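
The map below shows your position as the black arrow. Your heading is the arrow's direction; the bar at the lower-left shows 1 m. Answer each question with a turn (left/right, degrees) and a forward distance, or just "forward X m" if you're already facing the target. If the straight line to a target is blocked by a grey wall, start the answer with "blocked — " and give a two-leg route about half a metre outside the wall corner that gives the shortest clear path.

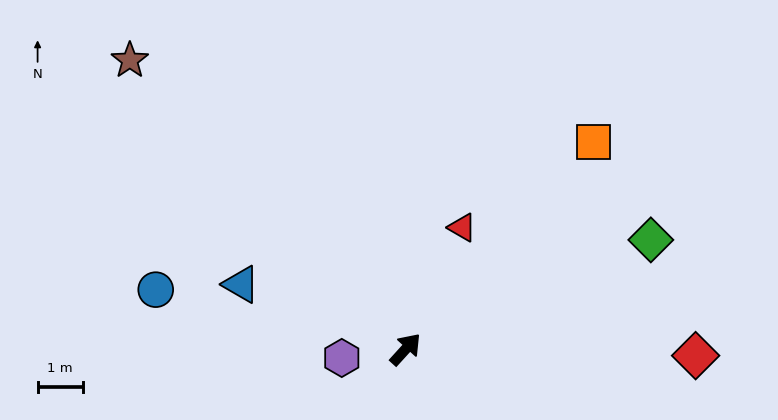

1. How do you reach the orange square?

forward 6.2 m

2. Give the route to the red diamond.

turn right 49°, forward 6.4 m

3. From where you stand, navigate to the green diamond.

turn right 24°, forward 6.0 m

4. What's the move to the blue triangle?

turn left 111°, forward 3.9 m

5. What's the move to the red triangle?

turn left 17°, forward 3.0 m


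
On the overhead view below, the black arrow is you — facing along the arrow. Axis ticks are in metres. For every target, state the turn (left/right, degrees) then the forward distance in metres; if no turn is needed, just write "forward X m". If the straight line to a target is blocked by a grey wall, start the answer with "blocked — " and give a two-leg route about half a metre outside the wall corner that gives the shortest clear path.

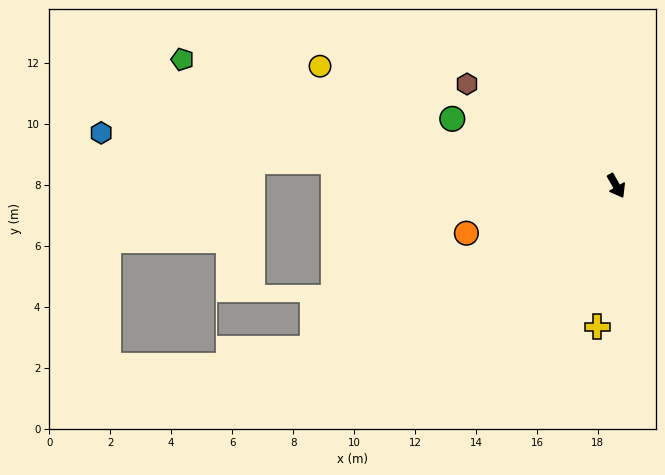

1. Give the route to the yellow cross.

turn right 38°, forward 4.7 m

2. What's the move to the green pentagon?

turn right 136°, forward 14.8 m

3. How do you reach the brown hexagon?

turn right 154°, forward 5.9 m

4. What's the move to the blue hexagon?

turn right 126°, forward 17.0 m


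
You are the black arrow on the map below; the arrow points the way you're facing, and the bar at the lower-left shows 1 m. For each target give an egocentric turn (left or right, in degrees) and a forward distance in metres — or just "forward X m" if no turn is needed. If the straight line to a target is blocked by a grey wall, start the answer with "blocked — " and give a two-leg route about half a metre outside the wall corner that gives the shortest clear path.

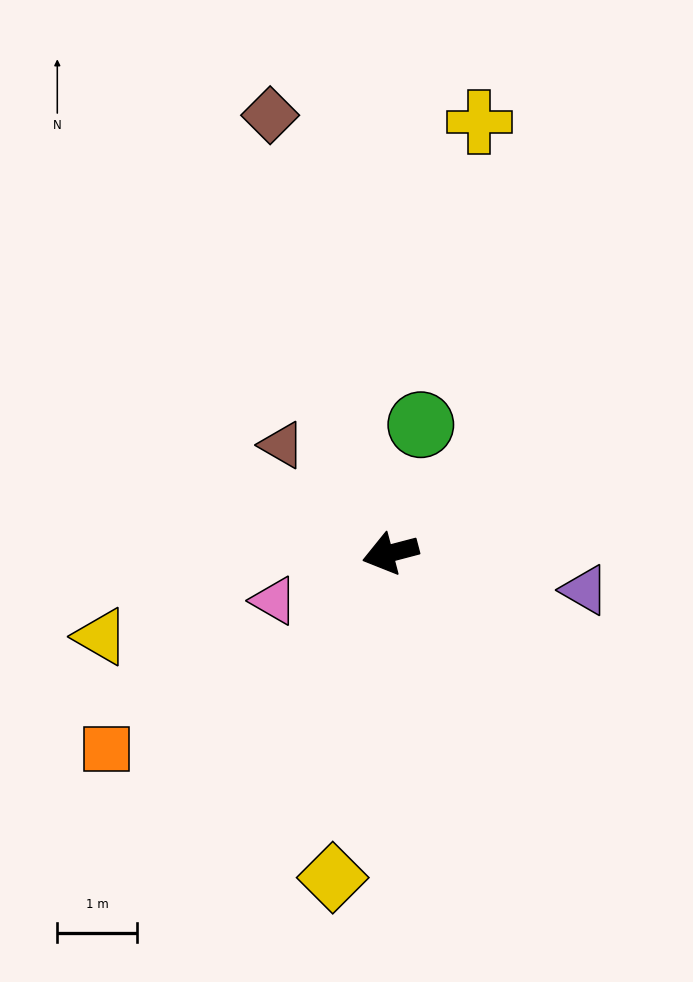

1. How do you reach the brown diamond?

turn right 89°, forward 5.7 m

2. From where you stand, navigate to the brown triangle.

turn right 60°, forward 1.9 m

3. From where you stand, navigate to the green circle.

turn right 118°, forward 1.7 m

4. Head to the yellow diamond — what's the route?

turn left 65°, forward 4.1 m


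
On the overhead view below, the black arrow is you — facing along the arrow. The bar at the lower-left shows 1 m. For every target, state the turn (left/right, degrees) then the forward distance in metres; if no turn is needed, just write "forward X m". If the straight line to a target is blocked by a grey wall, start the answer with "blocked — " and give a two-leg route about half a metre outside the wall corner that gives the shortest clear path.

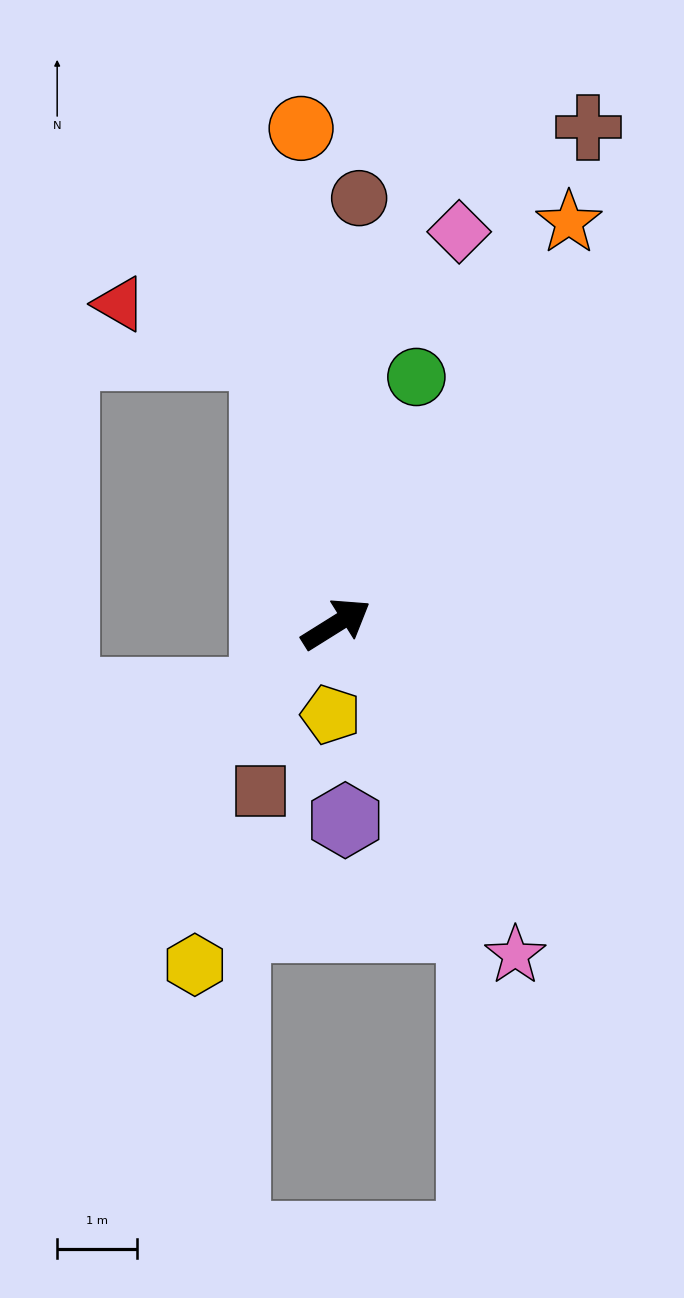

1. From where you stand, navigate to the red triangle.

blocked — turn left 73°, forward 3.5 m, then turn left 55°, forward 1.9 m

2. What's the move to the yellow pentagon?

turn right 125°, forward 1.1 m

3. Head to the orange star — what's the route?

turn left 28°, forward 5.8 m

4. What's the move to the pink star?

turn right 94°, forward 4.7 m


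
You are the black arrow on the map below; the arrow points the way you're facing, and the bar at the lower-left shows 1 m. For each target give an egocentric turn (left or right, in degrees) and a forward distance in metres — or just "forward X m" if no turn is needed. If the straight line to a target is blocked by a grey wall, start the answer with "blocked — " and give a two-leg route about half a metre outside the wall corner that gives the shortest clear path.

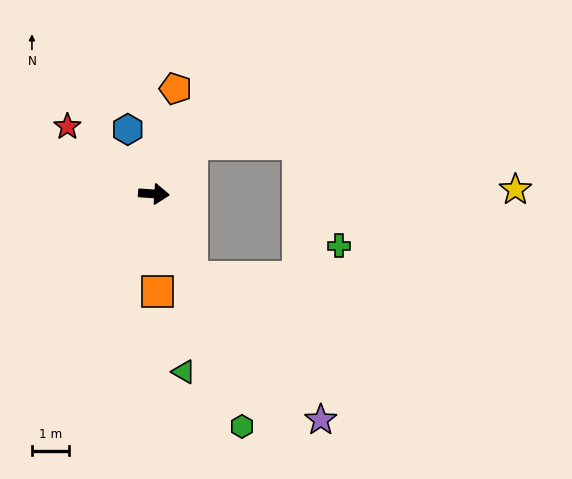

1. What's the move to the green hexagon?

turn right 65°, forward 6.7 m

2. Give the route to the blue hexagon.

turn left 116°, forward 1.9 m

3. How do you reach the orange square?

turn right 84°, forward 2.6 m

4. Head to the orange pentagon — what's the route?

turn left 82°, forward 2.9 m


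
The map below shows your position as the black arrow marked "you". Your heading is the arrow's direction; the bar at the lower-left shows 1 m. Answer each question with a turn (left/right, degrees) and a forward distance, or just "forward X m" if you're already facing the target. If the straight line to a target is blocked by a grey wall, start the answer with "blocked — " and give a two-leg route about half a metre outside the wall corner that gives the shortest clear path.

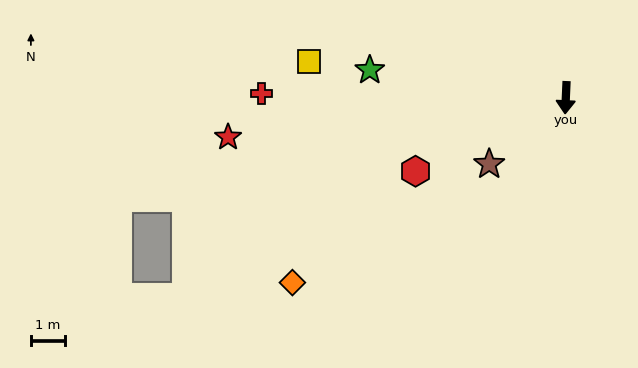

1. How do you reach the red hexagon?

turn right 61°, forward 4.9 m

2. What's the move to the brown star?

turn right 47°, forward 3.0 m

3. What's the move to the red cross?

turn right 88°, forward 9.0 m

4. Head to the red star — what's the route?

turn right 81°, forward 10.0 m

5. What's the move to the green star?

turn right 95°, forward 5.8 m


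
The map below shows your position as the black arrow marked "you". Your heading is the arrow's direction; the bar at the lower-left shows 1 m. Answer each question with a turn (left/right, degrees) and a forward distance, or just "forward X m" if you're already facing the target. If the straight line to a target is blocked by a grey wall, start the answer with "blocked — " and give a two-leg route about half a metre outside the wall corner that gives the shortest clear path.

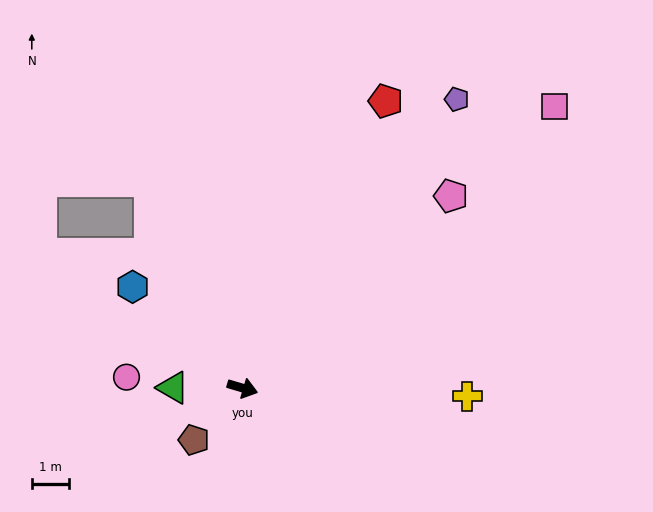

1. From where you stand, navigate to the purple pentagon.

turn left 70°, forward 9.7 m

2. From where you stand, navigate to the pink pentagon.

turn left 59°, forward 7.6 m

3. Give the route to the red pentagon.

turn left 80°, forward 8.6 m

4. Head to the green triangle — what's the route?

turn right 164°, forward 1.9 m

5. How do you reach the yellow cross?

turn left 14°, forward 6.1 m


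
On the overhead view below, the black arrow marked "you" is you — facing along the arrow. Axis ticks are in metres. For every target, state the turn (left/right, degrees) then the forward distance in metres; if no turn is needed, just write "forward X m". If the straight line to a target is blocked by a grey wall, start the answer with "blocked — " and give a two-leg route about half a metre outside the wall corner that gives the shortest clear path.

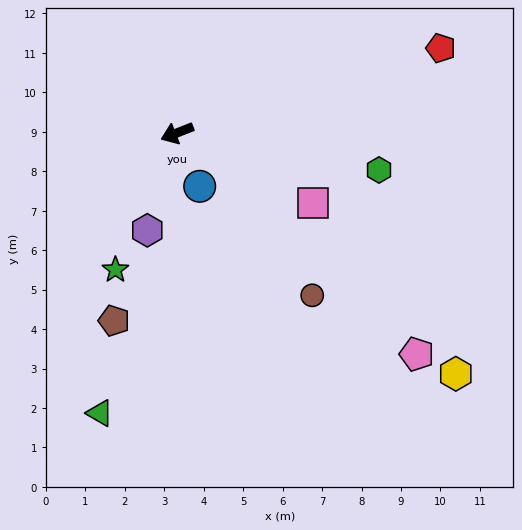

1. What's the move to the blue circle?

turn left 91°, forward 1.5 m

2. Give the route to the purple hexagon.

turn left 51°, forward 2.6 m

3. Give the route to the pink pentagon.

turn left 116°, forward 8.3 m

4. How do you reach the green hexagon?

turn left 148°, forward 5.2 m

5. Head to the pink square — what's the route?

turn left 131°, forward 3.9 m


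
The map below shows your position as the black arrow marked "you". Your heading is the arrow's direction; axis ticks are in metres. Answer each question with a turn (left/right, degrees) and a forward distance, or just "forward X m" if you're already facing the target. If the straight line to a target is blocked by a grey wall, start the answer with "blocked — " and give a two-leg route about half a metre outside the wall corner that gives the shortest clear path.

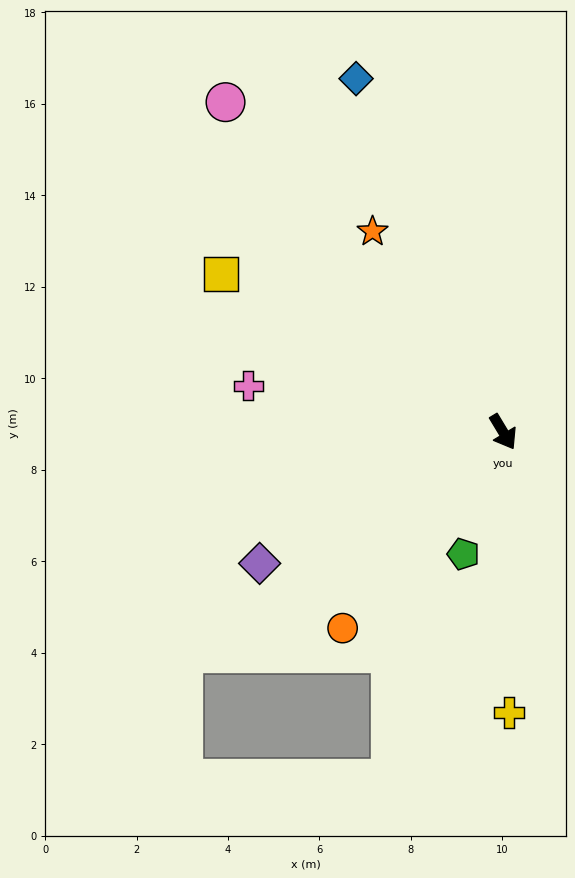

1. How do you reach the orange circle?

turn right 70°, forward 5.5 m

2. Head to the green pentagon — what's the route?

turn right 49°, forward 2.8 m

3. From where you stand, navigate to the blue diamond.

turn left 172°, forward 8.4 m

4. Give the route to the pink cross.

turn right 131°, forward 5.7 m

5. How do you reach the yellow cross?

turn right 30°, forward 6.1 m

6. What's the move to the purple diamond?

turn right 93°, forward 6.0 m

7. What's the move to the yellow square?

turn right 150°, forward 7.1 m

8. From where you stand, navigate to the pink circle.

turn right 171°, forward 9.4 m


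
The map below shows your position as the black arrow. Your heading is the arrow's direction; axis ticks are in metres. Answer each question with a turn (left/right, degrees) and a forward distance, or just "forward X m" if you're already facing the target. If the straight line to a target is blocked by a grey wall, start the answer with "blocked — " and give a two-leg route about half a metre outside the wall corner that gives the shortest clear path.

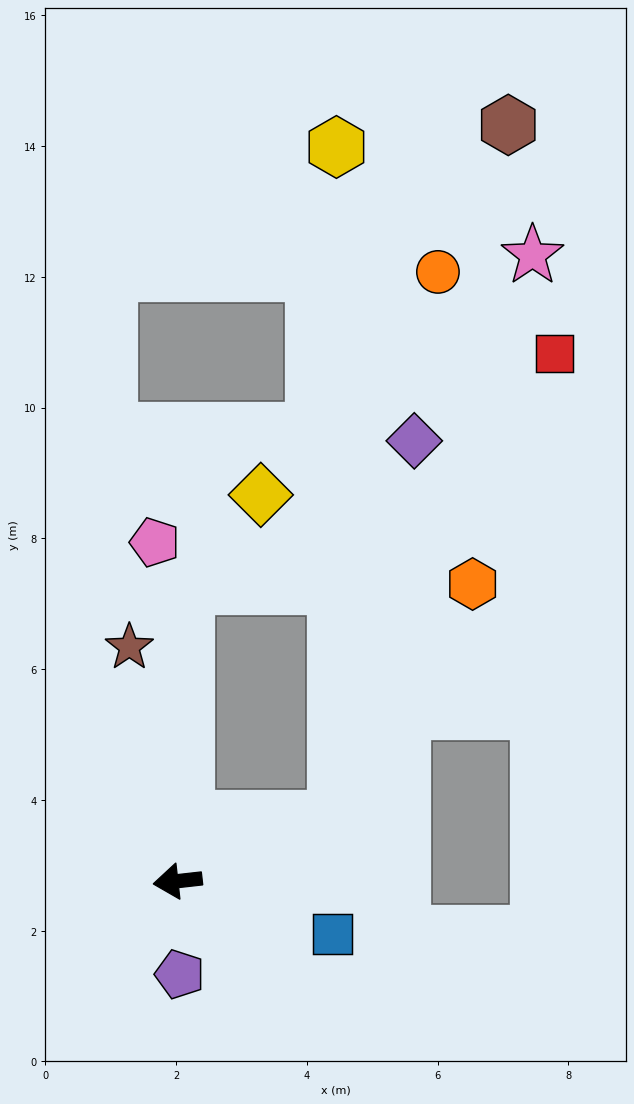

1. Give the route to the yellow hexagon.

blocked — turn right 165°, forward 2.6 m, then turn left 69°, forward 10.3 m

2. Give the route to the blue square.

turn left 155°, forward 2.5 m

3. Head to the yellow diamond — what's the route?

blocked — turn right 98°, forward 4.5 m, then turn right 37°, forward 1.8 m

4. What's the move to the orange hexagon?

blocked — turn right 165°, forward 2.6 m, then turn left 38°, forward 4.1 m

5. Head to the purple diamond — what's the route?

blocked — turn right 165°, forward 2.6 m, then turn left 57°, forward 5.9 m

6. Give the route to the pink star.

blocked — turn right 165°, forward 2.6 m, then turn left 49°, forward 9.1 m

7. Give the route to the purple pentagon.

turn left 85°, forward 1.4 m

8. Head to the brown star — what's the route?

turn right 85°, forward 3.7 m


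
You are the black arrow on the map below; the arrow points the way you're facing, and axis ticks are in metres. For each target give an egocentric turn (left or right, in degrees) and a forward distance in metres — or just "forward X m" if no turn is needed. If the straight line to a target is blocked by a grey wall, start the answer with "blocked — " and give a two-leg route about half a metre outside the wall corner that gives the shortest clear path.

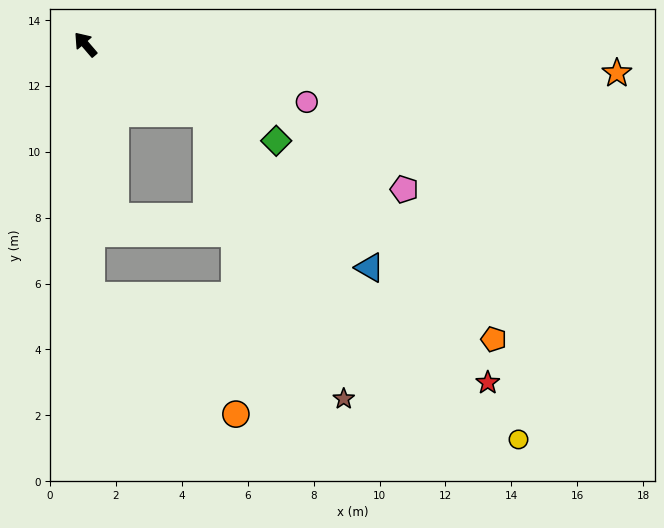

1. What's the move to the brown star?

blocked — turn right 160°, forward 4.2 m, then turn right 35°, forward 9.6 m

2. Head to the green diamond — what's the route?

turn right 157°, forward 6.5 m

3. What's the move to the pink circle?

turn right 145°, forward 6.9 m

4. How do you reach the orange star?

turn right 134°, forward 16.2 m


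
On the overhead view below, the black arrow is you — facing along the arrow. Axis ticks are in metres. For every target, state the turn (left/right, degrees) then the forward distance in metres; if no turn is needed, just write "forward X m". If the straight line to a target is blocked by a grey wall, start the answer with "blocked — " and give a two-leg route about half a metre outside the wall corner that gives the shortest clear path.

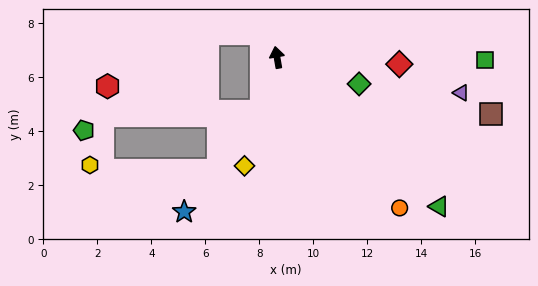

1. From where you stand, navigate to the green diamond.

turn right 118°, forward 3.2 m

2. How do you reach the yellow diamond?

turn left 153°, forward 4.2 m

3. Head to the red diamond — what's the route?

turn right 103°, forward 4.5 m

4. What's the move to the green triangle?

turn right 143°, forward 8.2 m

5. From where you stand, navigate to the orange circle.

turn right 151°, forward 7.2 m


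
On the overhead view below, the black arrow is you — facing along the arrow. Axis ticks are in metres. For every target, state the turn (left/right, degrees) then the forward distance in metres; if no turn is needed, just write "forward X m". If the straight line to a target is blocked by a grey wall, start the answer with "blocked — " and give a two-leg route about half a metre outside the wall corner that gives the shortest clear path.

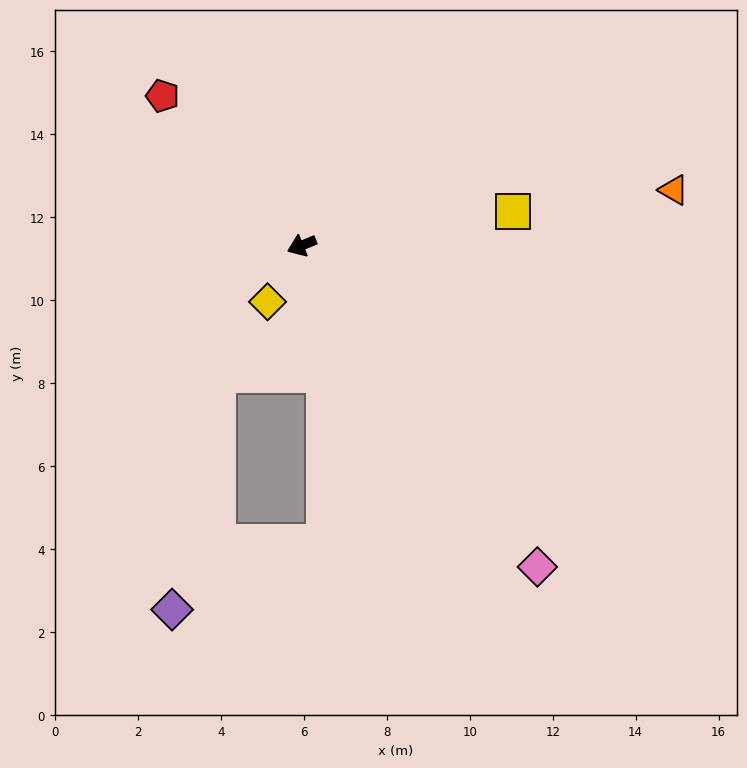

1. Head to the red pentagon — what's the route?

turn right 69°, forward 4.9 m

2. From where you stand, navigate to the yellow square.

turn left 167°, forward 5.2 m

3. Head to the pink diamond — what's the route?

turn left 104°, forward 9.6 m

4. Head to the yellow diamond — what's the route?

turn left 37°, forward 1.6 m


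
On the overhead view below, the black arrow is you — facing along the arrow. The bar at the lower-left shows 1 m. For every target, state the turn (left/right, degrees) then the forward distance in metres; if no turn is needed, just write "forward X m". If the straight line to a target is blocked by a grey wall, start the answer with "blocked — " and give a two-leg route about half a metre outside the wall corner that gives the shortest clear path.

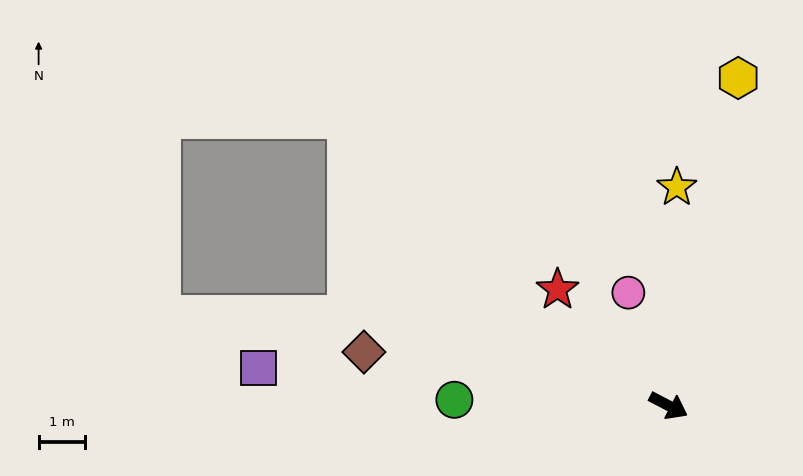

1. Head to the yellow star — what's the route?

turn left 115°, forward 4.7 m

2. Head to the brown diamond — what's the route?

turn right 162°, forward 6.7 m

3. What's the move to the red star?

turn left 161°, forward 3.5 m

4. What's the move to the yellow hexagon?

turn left 105°, forward 7.2 m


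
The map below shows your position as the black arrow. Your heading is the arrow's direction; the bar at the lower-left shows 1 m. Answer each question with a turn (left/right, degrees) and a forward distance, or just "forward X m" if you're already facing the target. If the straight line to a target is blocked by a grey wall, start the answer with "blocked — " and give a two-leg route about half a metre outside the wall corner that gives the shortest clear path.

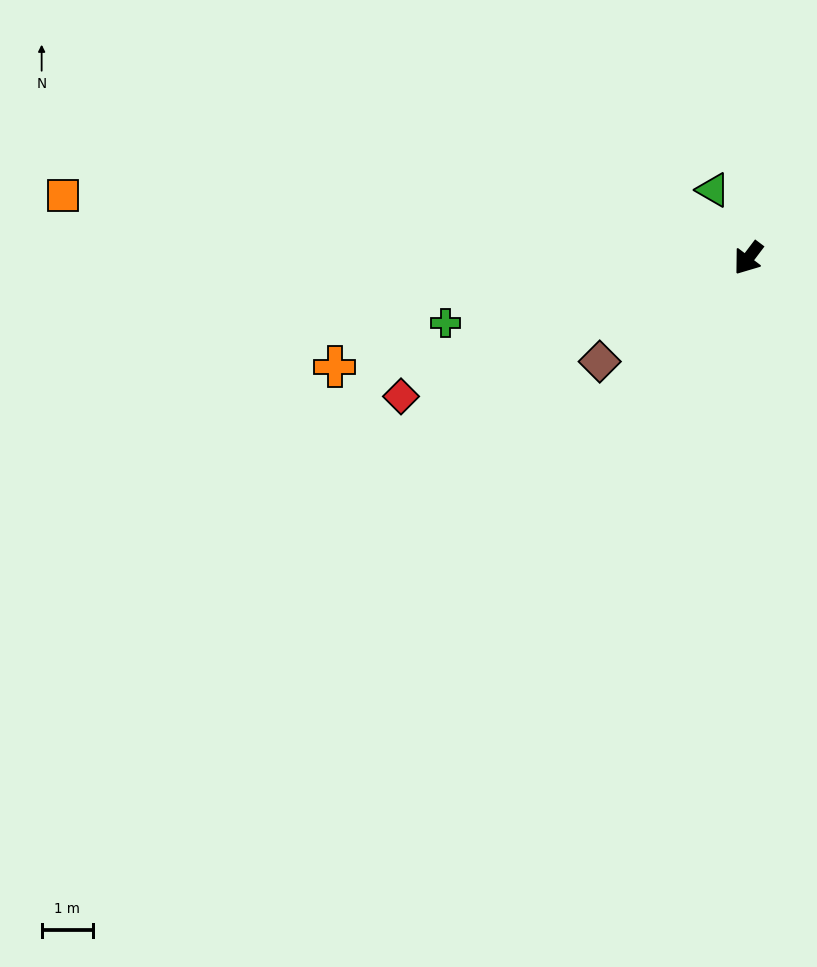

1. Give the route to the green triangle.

turn right 116°, forward 1.5 m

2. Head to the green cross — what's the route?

turn right 41°, forward 6.0 m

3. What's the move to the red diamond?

turn right 31°, forward 7.3 m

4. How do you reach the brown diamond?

turn right 18°, forward 3.5 m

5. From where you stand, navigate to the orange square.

turn right 58°, forward 13.4 m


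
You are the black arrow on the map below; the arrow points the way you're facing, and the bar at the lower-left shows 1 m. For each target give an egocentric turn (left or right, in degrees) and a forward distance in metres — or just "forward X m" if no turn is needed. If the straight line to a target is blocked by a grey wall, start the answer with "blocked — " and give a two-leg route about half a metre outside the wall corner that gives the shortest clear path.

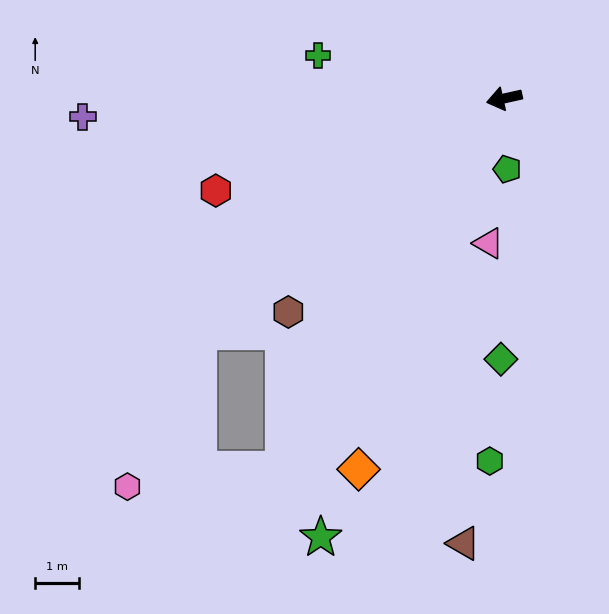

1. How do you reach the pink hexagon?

blocked — turn left 25°, forward 8.9 m, then turn left 28°, forward 3.9 m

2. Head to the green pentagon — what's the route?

turn left 80°, forward 1.6 m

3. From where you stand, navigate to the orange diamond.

turn left 56°, forward 9.2 m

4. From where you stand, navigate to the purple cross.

turn right 10°, forward 9.7 m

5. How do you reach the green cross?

turn right 26°, forward 4.4 m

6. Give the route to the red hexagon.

turn left 5°, forward 7.0 m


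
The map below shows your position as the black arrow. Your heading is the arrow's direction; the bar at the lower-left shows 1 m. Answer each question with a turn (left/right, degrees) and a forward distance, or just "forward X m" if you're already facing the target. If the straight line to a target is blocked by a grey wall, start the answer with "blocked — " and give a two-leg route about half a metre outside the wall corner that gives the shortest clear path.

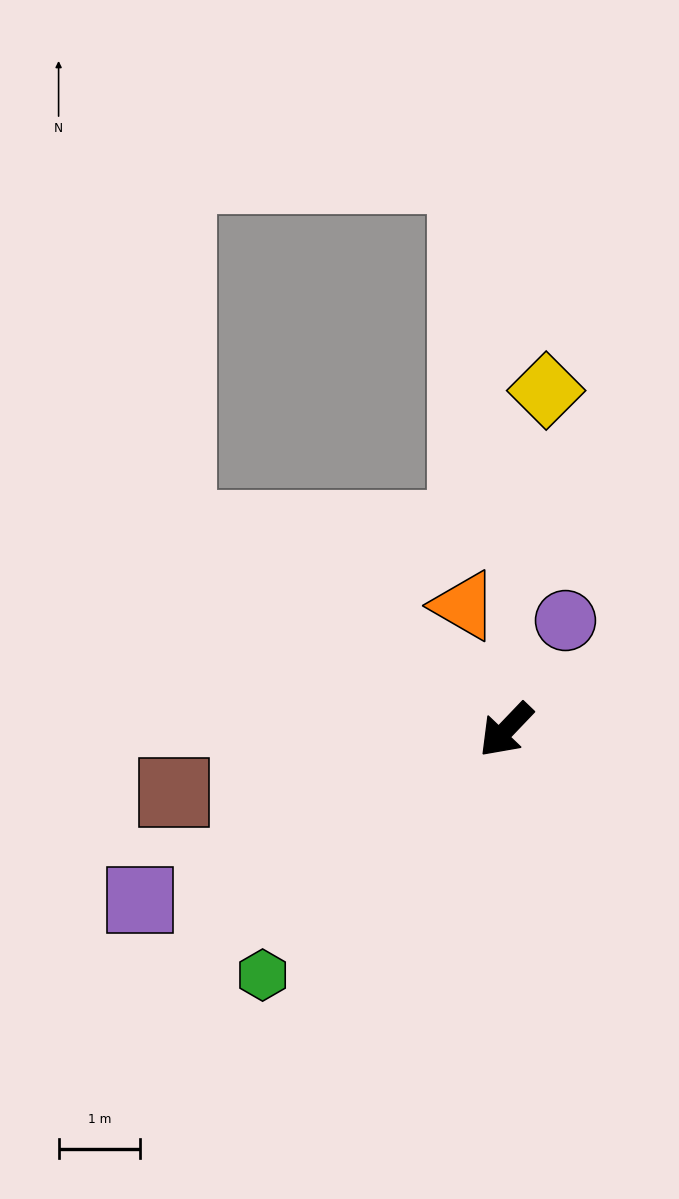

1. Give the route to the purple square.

turn right 21°, forward 4.9 m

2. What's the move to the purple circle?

turn right 165°, forward 1.5 m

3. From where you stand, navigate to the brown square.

turn right 36°, forward 4.1 m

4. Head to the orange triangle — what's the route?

turn right 118°, forward 1.6 m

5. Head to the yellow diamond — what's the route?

turn right 143°, forward 4.2 m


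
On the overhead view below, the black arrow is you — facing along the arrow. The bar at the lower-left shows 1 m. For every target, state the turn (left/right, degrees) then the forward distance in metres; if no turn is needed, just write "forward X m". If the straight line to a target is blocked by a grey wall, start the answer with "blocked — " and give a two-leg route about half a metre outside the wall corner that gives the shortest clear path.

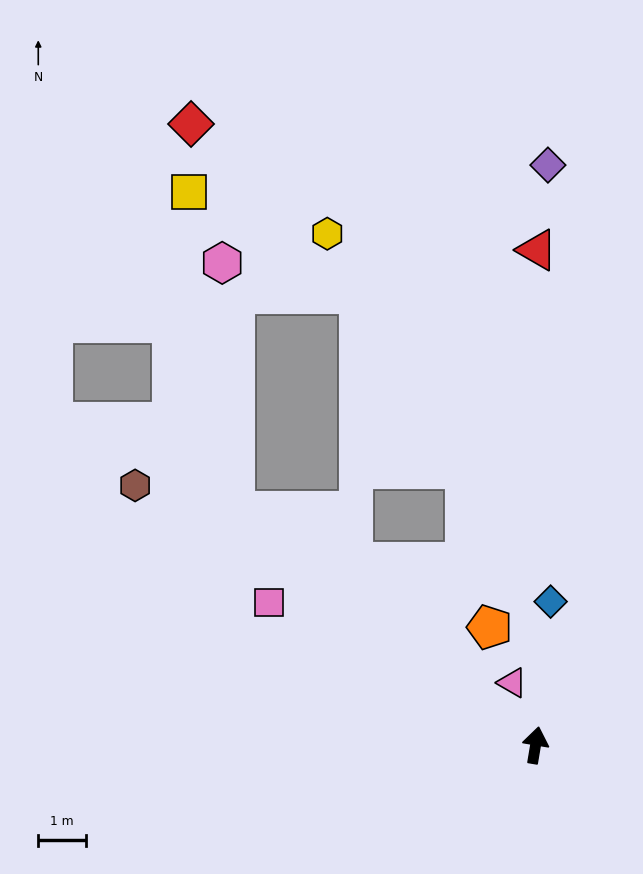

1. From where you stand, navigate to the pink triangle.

turn left 30°, forward 1.4 m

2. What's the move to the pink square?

turn left 71°, forward 6.4 m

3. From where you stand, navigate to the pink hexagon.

blocked — turn left 62°, forward 8.0 m, then turn right 50°, forward 5.2 m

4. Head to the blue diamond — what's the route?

turn left 4°, forward 3.0 m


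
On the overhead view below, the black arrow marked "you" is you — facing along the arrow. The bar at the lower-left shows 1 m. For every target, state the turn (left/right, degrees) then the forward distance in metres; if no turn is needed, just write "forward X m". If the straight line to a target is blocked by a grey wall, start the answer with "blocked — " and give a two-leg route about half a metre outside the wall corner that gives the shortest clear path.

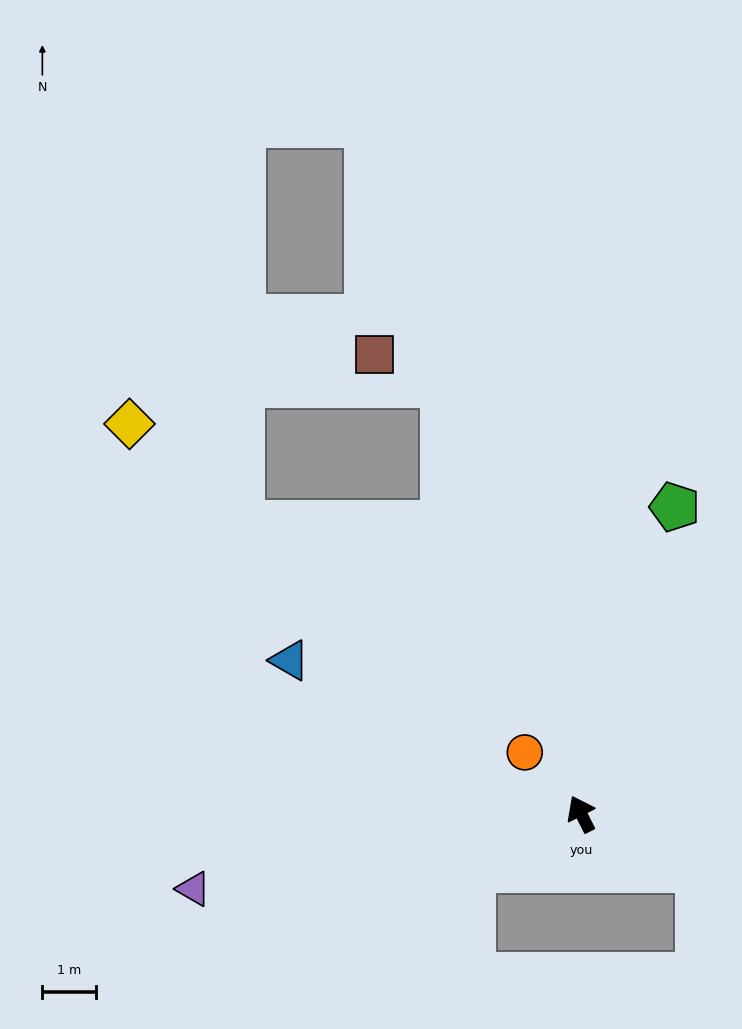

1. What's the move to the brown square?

blocked — turn right 9°, forward 8.4 m, then turn left 48°, forward 1.4 m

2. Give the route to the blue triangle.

turn left 35°, forward 6.1 m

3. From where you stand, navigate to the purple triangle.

turn left 74°, forward 7.3 m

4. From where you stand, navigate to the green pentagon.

turn right 44°, forward 6.0 m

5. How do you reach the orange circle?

turn left 16°, forward 1.6 m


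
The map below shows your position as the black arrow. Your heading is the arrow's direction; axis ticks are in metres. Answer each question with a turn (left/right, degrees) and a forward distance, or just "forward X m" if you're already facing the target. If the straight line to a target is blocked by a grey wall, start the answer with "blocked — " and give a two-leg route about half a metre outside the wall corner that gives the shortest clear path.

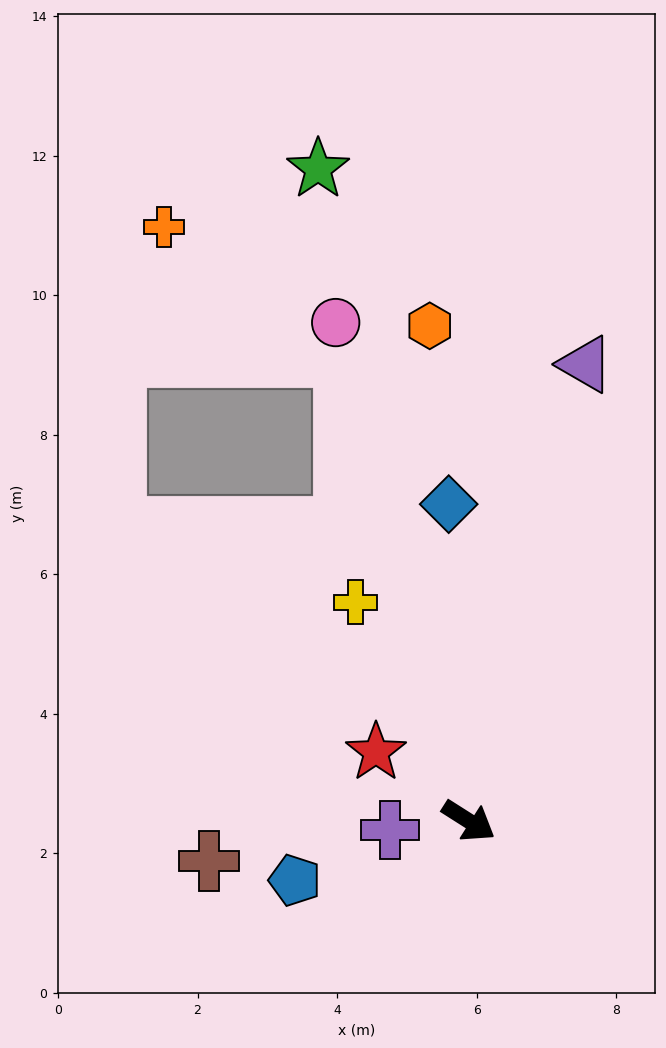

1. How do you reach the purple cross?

turn right 141°, forward 1.1 m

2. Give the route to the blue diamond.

turn left 126°, forward 4.5 m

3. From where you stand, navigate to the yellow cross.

turn left 150°, forward 3.5 m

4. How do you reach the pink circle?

turn left 137°, forward 7.4 m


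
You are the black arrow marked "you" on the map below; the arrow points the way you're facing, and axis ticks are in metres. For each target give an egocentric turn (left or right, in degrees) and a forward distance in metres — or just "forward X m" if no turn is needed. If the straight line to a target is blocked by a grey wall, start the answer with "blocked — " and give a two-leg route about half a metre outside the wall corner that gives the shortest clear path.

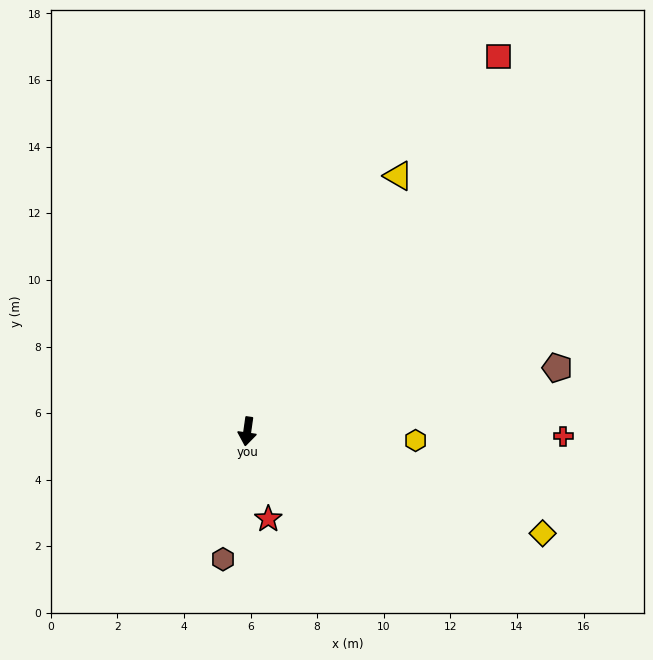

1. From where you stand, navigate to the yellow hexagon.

turn left 95°, forward 5.1 m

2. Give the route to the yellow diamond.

turn left 79°, forward 9.4 m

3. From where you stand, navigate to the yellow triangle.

turn left 158°, forward 8.9 m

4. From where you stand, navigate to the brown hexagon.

turn right 3°, forward 3.9 m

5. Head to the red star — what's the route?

turn left 22°, forward 2.7 m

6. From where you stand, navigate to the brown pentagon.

turn left 110°, forward 9.5 m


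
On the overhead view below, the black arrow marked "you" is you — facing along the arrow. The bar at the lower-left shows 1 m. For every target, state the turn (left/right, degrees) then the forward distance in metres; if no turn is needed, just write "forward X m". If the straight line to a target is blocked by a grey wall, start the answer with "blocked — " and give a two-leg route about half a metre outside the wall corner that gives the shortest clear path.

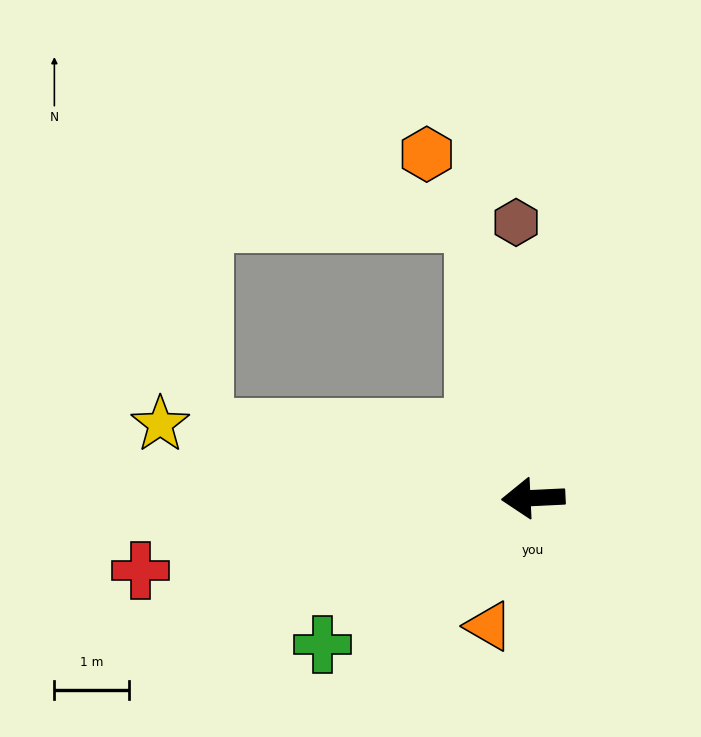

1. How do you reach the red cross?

turn left 8°, forward 5.4 m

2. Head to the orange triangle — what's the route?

turn left 68°, forward 1.8 m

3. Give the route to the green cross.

turn left 32°, forward 3.4 m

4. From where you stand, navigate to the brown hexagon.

turn right 89°, forward 3.7 m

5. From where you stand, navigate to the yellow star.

turn right 14°, forward 5.1 m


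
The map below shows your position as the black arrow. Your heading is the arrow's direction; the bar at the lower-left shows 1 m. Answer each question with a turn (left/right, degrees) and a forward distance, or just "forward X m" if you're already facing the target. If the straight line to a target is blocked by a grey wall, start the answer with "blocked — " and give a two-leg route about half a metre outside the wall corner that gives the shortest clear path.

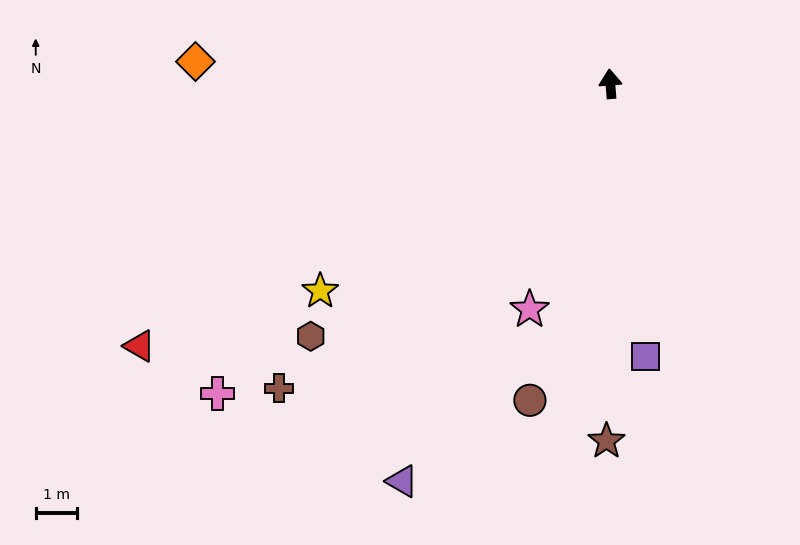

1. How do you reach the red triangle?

turn left 115°, forward 13.2 m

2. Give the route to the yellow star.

turn left 121°, forward 8.7 m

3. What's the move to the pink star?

turn left 156°, forward 5.9 m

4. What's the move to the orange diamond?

turn left 83°, forward 10.2 m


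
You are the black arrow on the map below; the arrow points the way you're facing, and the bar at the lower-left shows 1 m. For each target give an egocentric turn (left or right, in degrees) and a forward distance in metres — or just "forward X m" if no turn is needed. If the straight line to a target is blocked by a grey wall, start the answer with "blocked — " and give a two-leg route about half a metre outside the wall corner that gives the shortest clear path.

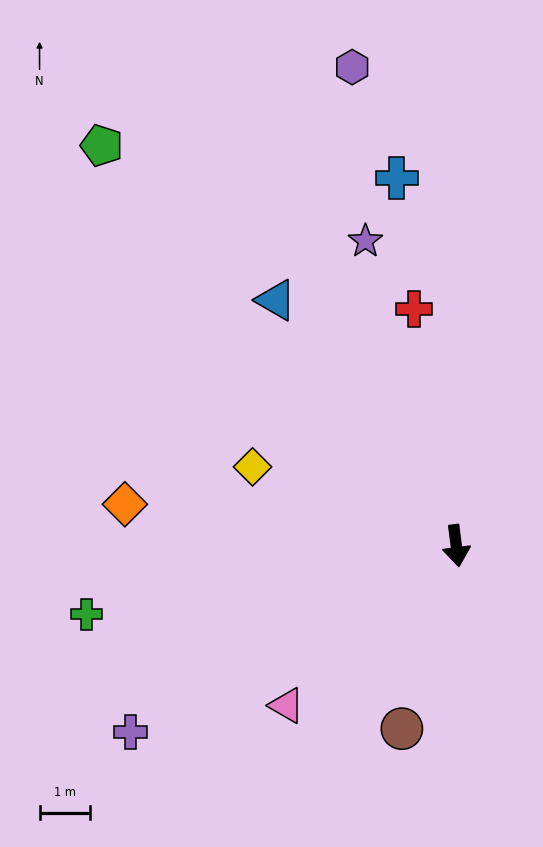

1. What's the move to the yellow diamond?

turn right 118°, forward 4.3 m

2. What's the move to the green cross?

turn right 87°, forward 7.4 m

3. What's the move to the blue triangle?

turn right 151°, forward 6.0 m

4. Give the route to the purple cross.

turn right 68°, forward 7.4 m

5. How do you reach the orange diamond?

turn right 104°, forward 6.6 m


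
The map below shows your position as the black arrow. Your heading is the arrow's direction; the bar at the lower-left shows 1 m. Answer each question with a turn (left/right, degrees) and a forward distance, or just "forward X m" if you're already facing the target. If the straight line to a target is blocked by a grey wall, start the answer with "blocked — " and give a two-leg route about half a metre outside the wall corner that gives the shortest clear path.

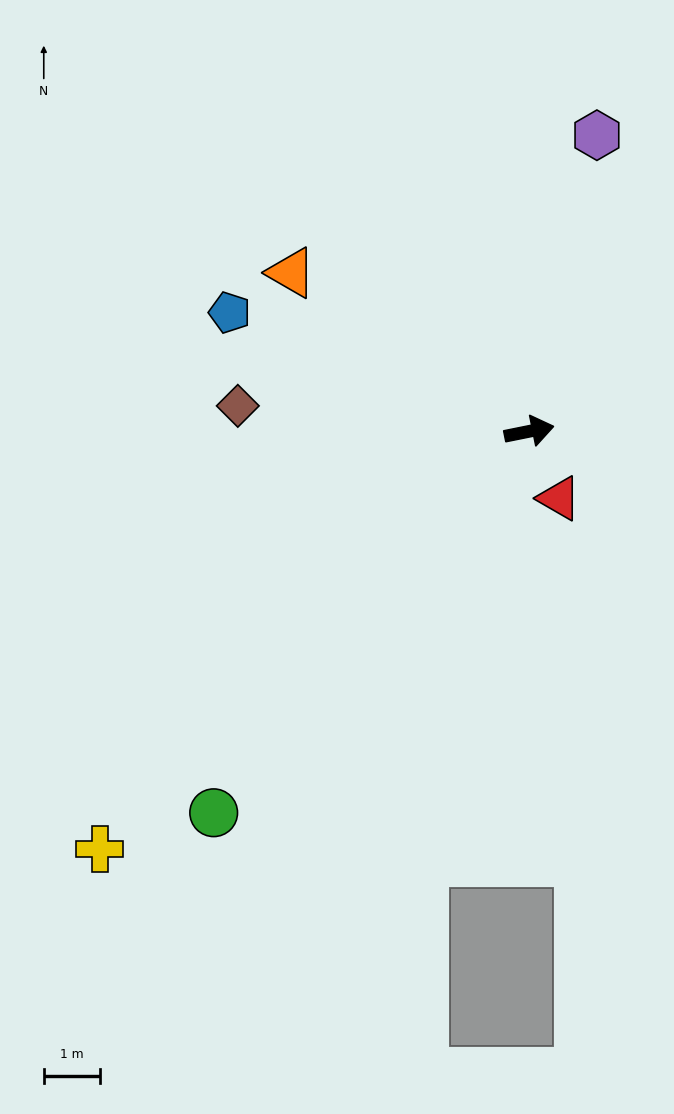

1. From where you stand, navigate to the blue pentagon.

turn left 147°, forward 5.7 m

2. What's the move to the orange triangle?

turn left 135°, forward 5.0 m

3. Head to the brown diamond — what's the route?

turn left 164°, forward 5.2 m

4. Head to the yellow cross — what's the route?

turn right 147°, forward 10.6 m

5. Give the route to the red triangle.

turn right 77°, forward 1.3 m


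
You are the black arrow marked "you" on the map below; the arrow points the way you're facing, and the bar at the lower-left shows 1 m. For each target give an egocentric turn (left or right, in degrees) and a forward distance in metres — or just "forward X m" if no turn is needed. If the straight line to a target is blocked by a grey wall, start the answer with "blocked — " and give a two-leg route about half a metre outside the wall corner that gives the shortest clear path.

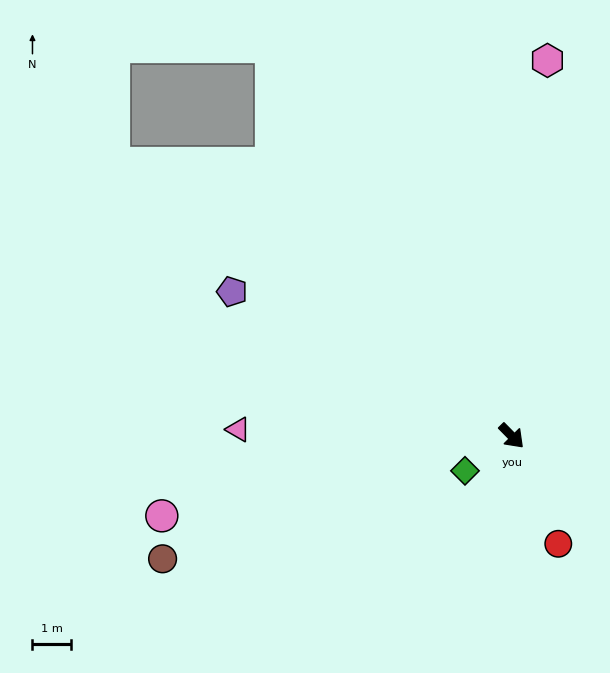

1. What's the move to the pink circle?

turn right 122°, forward 9.2 m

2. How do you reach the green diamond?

turn right 98°, forward 1.5 m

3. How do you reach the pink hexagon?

turn left 130°, forward 9.7 m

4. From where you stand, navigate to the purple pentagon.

turn right 162°, forward 8.1 m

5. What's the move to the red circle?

turn right 21°, forward 3.0 m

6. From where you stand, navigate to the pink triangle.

turn right 136°, forward 7.0 m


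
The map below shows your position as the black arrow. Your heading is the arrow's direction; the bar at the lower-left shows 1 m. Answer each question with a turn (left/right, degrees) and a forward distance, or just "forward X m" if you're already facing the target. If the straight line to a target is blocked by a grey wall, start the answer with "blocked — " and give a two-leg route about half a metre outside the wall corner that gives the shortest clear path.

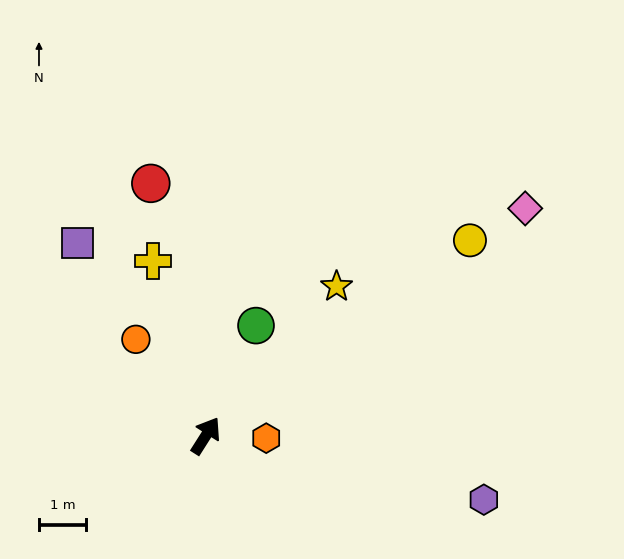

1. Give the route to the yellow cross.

turn left 49°, forward 3.9 m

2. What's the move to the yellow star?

turn right 9°, forward 4.2 m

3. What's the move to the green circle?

turn left 8°, forward 2.6 m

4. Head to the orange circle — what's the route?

turn left 68°, forward 2.5 m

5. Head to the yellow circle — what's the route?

turn right 21°, forward 6.9 m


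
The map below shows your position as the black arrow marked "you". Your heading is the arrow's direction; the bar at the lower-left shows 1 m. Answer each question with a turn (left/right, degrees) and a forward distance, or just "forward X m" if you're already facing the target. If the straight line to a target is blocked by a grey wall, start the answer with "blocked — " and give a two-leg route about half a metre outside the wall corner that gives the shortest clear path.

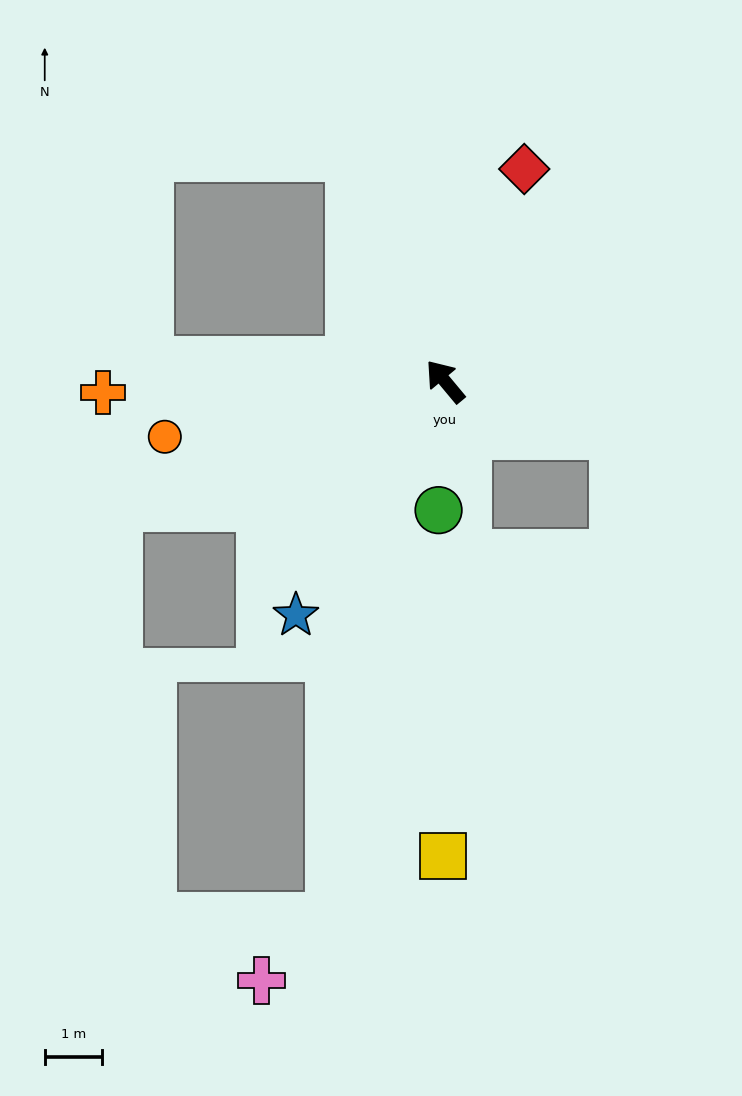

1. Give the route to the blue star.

turn left 108°, forward 4.9 m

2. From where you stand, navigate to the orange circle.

turn left 61°, forward 5.0 m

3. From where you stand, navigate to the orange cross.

turn left 52°, forward 6.0 m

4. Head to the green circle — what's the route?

turn left 137°, forward 2.3 m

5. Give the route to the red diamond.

turn right 60°, forward 4.0 m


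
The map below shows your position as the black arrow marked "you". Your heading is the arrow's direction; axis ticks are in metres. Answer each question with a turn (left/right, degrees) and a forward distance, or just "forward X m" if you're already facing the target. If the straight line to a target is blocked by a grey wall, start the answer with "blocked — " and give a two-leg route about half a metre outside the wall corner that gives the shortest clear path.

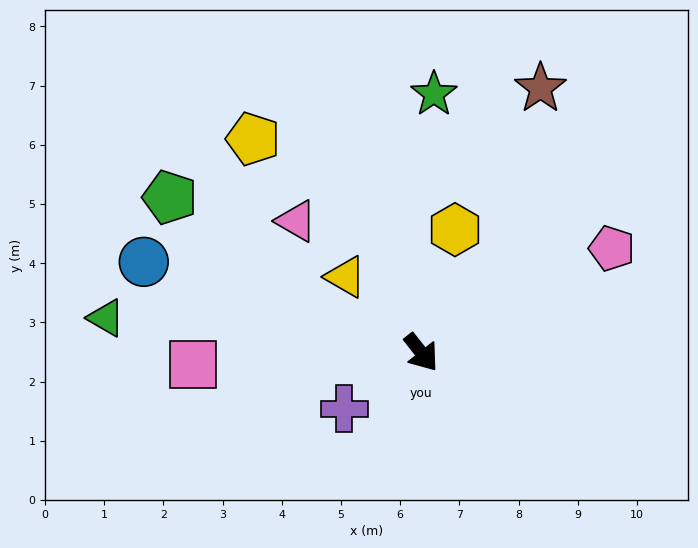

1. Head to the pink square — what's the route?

turn right 125°, forward 3.9 m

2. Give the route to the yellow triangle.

turn right 173°, forward 1.8 m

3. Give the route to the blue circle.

turn right 146°, forward 4.9 m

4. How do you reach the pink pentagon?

turn left 80°, forward 3.7 m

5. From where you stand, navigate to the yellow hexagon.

turn left 126°, forward 2.2 m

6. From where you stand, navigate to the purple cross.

turn right 92°, forward 1.6 m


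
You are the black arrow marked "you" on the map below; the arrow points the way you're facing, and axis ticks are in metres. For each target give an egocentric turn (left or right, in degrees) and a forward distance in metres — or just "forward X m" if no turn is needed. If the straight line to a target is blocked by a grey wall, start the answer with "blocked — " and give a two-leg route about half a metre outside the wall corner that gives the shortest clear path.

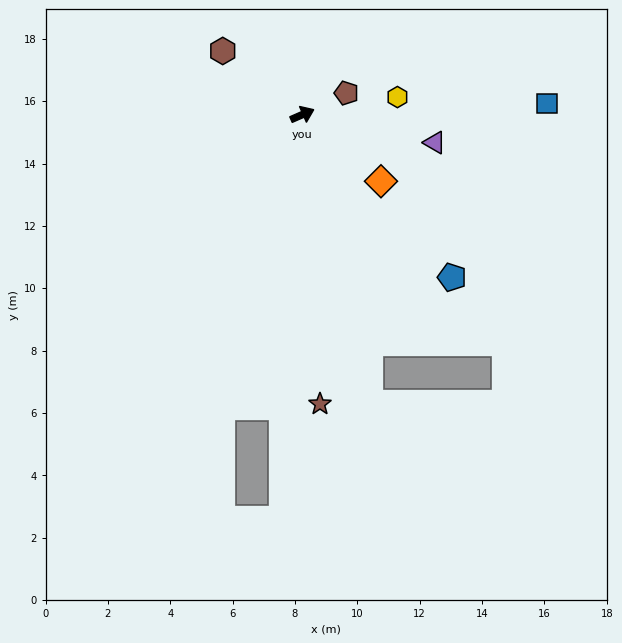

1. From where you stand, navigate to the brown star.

turn right 110°, forward 9.3 m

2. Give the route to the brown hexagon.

turn left 118°, forward 3.3 m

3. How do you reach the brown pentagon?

turn left 3°, forward 1.6 m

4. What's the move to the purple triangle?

turn right 36°, forward 4.3 m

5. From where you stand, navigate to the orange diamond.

turn right 64°, forward 3.3 m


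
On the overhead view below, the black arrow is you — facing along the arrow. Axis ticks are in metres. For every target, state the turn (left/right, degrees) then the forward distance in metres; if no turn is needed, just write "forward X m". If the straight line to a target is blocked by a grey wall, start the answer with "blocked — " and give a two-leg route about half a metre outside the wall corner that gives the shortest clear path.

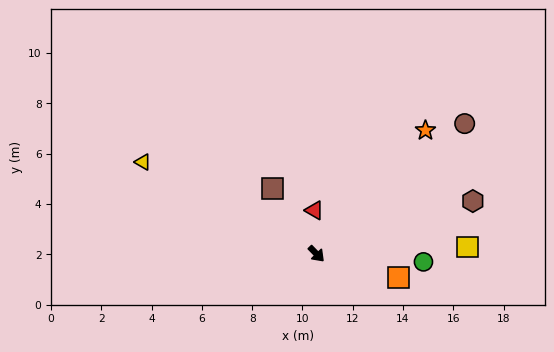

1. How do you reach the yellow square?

turn left 49°, forward 6.0 m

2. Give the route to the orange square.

turn left 30°, forward 3.4 m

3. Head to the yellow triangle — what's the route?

turn right 162°, forward 7.8 m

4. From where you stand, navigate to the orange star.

turn left 94°, forward 6.5 m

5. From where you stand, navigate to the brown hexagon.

turn left 65°, forward 6.6 m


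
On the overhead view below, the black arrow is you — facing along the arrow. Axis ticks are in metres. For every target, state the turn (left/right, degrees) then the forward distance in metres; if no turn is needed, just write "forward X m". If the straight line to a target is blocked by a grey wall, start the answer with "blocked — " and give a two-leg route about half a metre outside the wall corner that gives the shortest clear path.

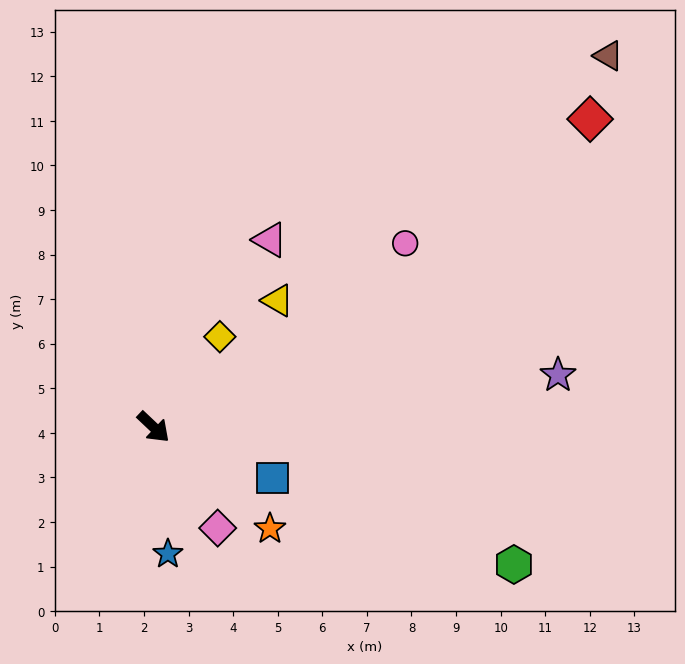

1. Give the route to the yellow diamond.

turn left 97°, forward 2.5 m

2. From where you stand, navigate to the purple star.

turn left 51°, forward 9.1 m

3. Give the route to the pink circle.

turn left 80°, forward 7.0 m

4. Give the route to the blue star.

turn right 40°, forward 2.9 m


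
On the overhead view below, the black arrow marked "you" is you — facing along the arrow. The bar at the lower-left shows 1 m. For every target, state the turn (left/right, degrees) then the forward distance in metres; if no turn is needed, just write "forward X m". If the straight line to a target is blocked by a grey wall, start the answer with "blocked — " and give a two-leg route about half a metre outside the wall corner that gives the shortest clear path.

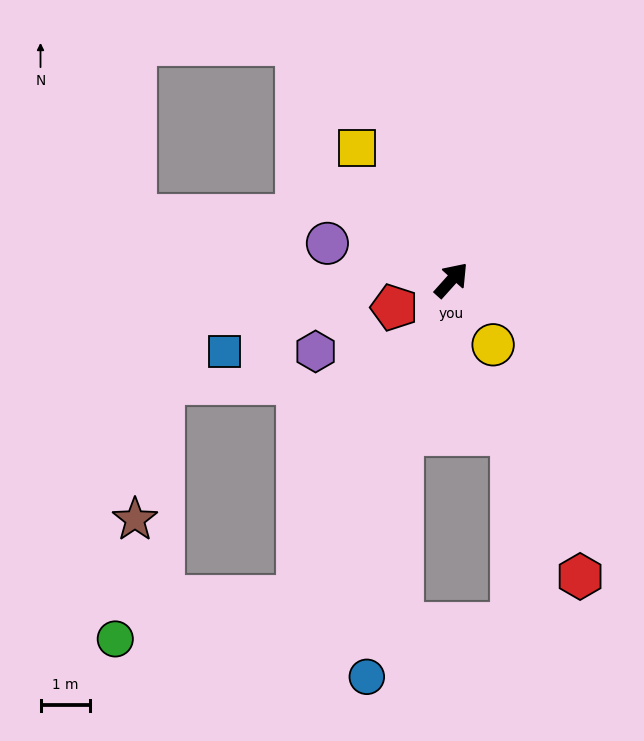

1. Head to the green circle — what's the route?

blocked — turn right 164°, forward 7.1 m, then turn right 51°, forward 3.8 m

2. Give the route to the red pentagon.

turn left 158°, forward 1.3 m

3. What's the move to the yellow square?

turn left 77°, forward 3.3 m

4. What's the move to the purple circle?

turn left 115°, forward 2.6 m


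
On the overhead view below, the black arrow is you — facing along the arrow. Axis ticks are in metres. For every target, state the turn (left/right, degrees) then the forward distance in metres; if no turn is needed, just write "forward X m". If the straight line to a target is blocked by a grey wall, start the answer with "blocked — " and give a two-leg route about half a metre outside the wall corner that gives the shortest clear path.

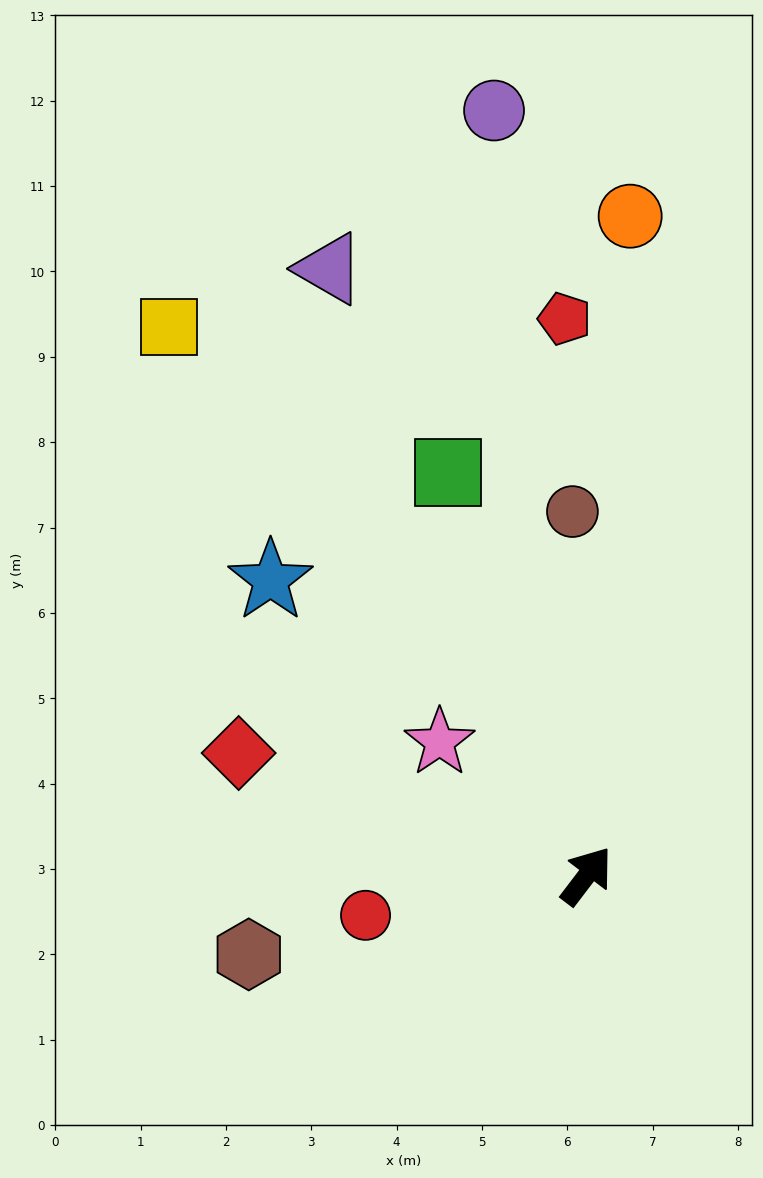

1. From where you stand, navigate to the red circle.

turn left 137°, forward 2.6 m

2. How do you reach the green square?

turn left 56°, forward 5.0 m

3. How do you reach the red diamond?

turn left 108°, forward 4.3 m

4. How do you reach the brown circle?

turn left 40°, forward 4.3 m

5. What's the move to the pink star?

turn left 85°, forward 2.3 m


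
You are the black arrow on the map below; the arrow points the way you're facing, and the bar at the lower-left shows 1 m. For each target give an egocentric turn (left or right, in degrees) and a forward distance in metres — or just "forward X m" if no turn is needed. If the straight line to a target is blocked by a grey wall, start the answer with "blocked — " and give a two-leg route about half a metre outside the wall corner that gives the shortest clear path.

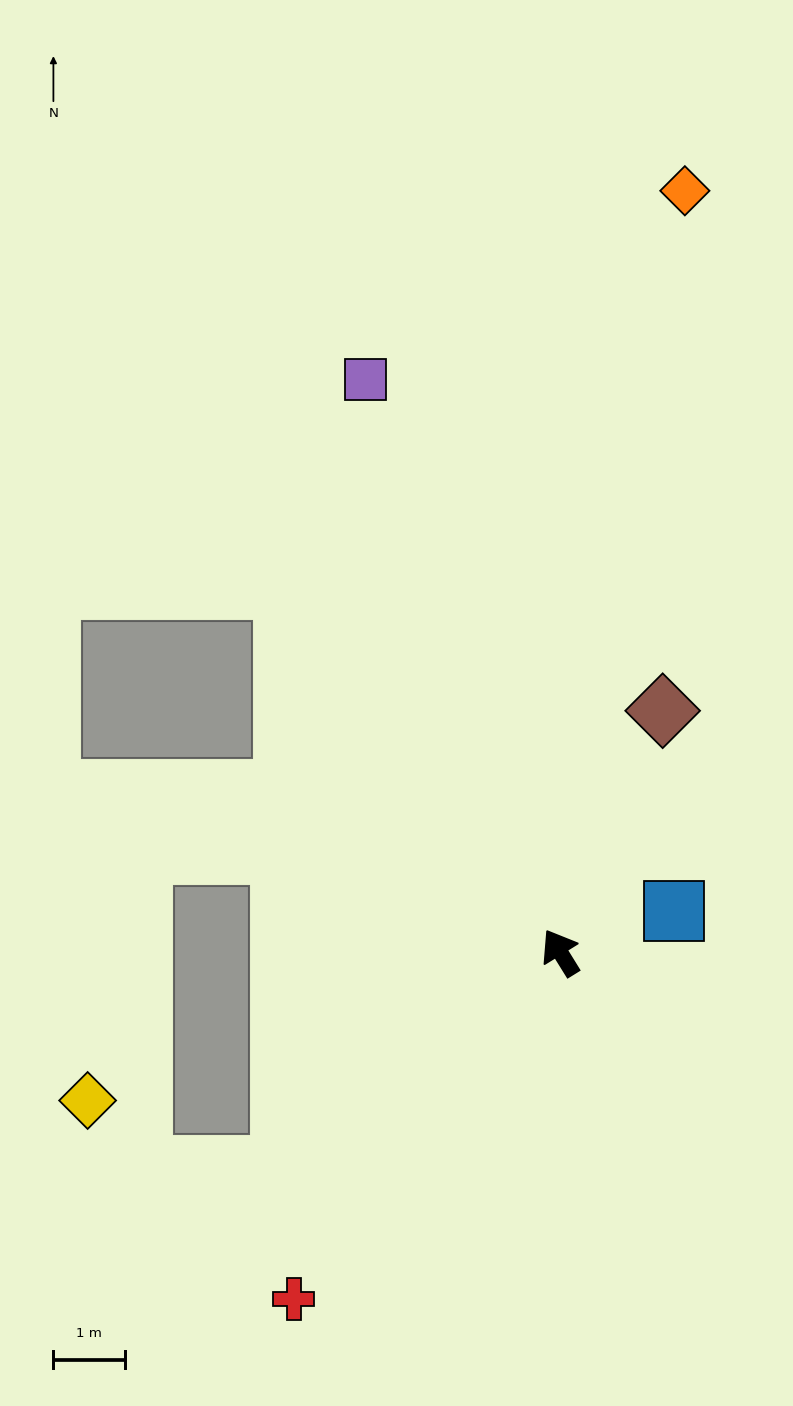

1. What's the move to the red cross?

turn left 111°, forward 6.1 m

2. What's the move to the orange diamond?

turn right 41°, forward 10.8 m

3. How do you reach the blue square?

turn right 102°, forward 1.7 m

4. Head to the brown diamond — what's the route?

turn right 55°, forward 3.7 m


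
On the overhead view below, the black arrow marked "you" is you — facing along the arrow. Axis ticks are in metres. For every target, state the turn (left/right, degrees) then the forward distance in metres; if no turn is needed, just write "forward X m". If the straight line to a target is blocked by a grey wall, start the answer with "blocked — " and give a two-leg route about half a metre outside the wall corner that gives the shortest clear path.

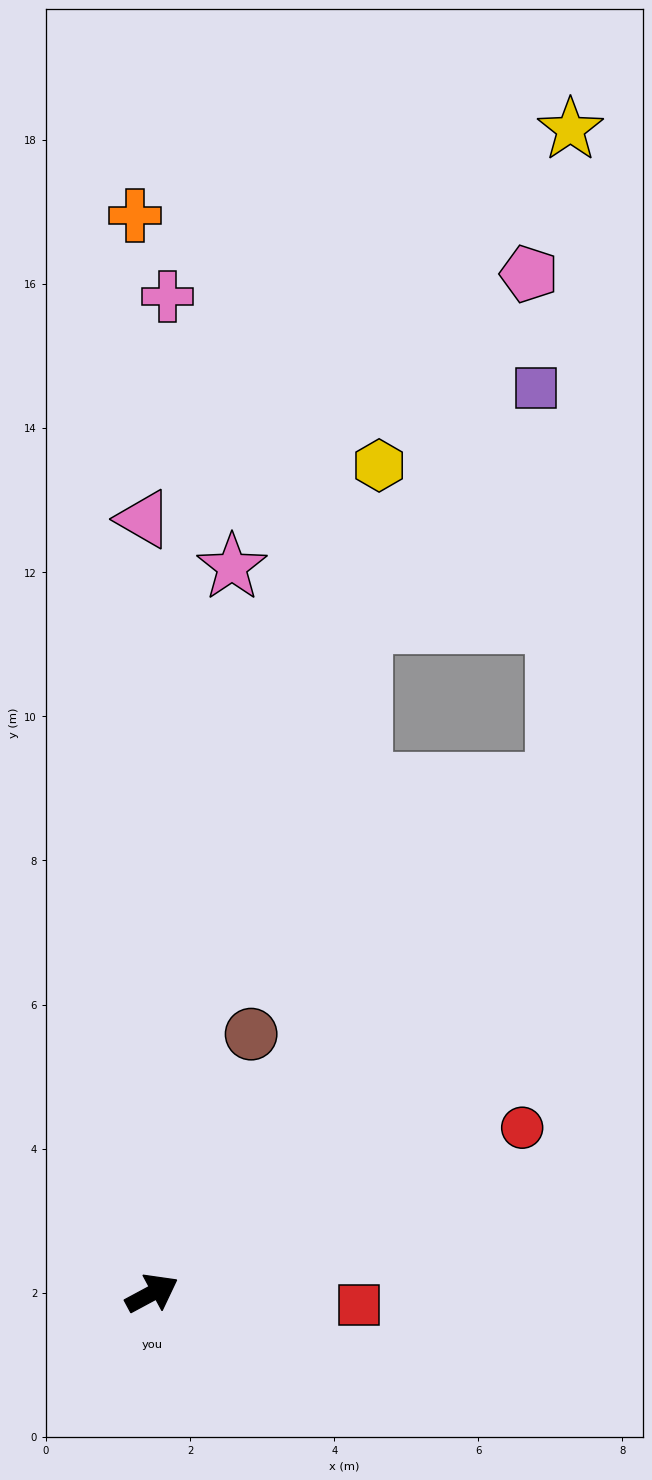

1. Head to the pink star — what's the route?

turn left 55°, forward 10.1 m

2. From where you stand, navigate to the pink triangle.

turn left 62°, forward 10.7 m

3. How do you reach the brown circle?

turn left 41°, forward 3.8 m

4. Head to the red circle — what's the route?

turn right 4°, forward 5.6 m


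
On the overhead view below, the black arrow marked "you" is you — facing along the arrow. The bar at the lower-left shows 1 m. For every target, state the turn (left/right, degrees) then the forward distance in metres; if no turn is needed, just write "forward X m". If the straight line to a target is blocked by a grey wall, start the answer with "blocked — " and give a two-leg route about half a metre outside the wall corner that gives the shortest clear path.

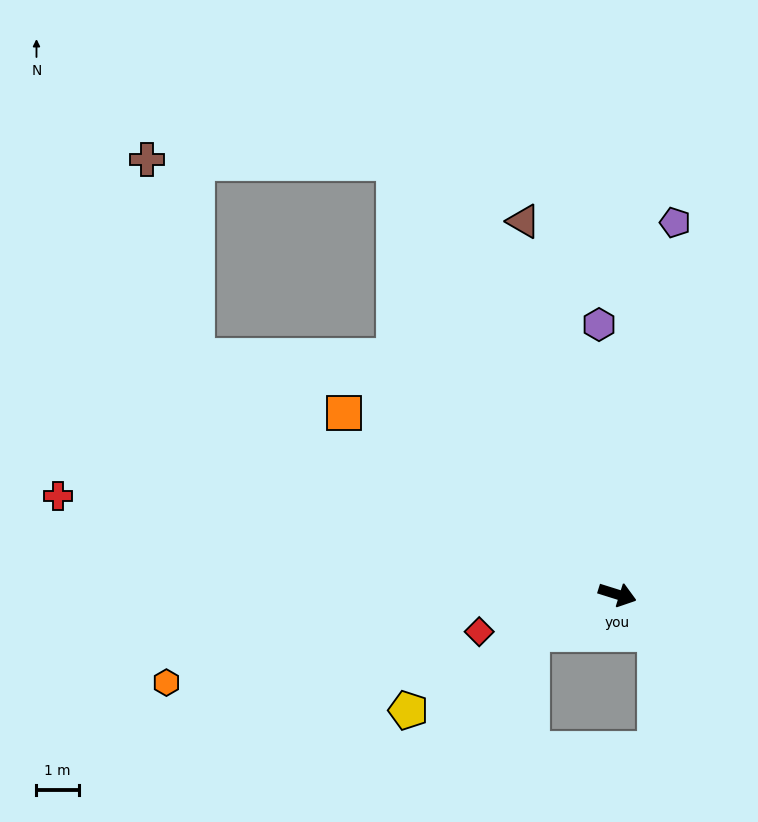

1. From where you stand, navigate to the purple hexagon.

turn left 111°, forward 6.4 m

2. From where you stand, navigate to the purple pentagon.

turn left 99°, forward 8.9 m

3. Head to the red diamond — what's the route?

turn right 147°, forward 3.4 m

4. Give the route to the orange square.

turn left 164°, forward 7.7 m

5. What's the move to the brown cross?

blocked — turn left 135°, forward 11.4 m, then turn left 62°, forward 5.8 m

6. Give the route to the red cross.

turn right 173°, forward 13.4 m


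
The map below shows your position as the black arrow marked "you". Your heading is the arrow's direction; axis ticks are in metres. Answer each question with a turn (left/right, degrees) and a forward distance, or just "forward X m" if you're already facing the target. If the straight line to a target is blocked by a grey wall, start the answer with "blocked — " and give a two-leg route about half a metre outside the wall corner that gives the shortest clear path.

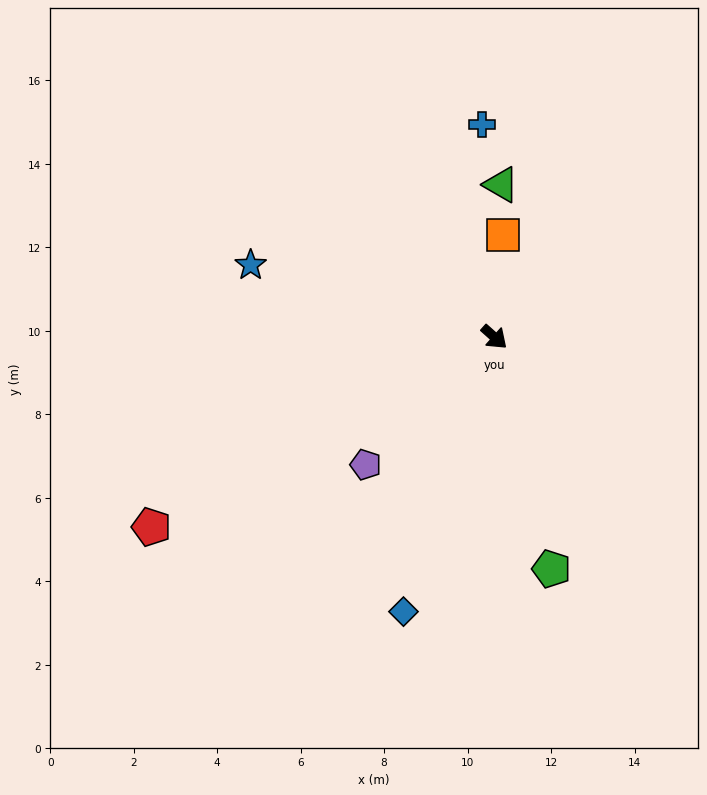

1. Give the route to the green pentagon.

turn right 34°, forward 5.7 m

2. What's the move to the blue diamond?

turn right 67°, forward 6.9 m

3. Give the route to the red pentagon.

turn right 109°, forward 9.4 m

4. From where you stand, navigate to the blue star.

turn right 155°, forward 6.1 m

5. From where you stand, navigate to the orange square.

turn left 127°, forward 2.5 m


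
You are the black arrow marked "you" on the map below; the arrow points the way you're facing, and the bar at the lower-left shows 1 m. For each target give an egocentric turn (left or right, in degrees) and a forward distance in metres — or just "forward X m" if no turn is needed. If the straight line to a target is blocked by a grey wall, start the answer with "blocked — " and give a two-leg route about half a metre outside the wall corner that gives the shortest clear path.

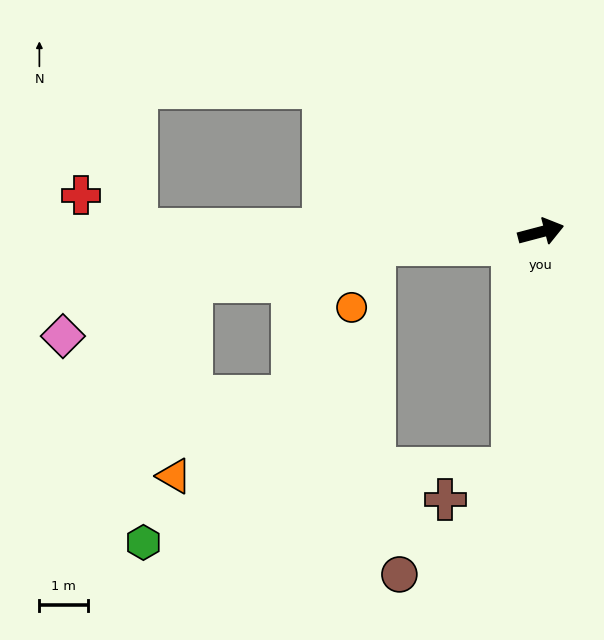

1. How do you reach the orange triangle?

blocked — turn right 112°, forward 4.9 m, then turn right 81°, forward 7.0 m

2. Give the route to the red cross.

blocked — turn left 165°, forward 8.3 m, then turn right 31°, forward 1.4 m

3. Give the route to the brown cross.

blocked — turn right 112°, forward 4.9 m, then turn right 57°, forward 1.5 m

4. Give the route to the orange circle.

blocked — turn left 170°, forward 3.4 m, then turn left 65°, forward 1.4 m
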